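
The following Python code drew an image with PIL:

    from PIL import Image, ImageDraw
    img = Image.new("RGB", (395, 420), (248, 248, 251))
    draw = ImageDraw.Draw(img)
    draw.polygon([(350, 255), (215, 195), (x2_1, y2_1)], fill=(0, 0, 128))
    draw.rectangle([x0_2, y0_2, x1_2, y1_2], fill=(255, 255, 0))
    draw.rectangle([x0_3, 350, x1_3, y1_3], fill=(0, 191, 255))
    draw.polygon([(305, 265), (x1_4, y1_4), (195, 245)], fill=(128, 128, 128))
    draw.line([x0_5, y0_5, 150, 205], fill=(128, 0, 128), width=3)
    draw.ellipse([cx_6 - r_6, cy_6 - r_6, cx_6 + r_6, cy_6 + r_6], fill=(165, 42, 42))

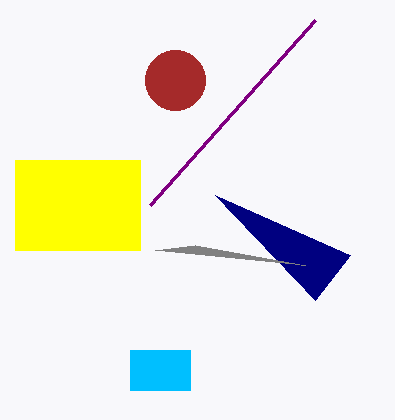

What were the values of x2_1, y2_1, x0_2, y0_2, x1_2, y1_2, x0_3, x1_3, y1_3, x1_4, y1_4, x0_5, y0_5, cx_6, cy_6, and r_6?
x2_1 = 315, y2_1 = 300, x0_2 = 15, y0_2 = 160, x1_2 = 140, y1_2 = 250, x0_3 = 130, x1_3 = 190, y1_3 = 390, x1_4 = 155, y1_4 = 250, x0_5 = 315, y0_5 = 20, cx_6 = 175, cy_6 = 80, r_6 = 30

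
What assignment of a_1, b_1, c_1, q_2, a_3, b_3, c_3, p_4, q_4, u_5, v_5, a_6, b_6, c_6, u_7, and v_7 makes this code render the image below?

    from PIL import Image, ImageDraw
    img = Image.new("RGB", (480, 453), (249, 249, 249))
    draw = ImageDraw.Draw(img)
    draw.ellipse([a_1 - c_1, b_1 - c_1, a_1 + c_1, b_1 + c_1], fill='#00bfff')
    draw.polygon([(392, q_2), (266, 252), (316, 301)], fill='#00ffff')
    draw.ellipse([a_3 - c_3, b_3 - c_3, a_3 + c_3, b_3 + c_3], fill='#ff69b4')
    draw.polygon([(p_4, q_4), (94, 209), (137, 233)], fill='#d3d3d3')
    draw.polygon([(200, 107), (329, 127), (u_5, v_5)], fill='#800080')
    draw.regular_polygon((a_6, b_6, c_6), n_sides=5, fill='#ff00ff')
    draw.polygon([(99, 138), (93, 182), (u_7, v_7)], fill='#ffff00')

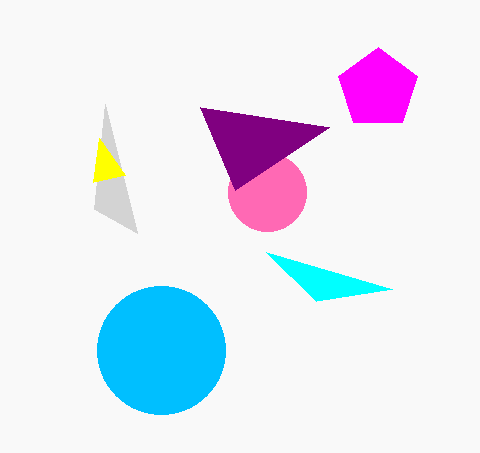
a_1 = 161; b_1 = 350; c_1 = 64; q_2 = 289; a_3 = 267; b_3 = 192; c_3 = 39; p_4 = 105; q_4 = 104; u_5 = 235; v_5 = 190; a_6 = 378; b_6 = 89; c_6 = 42; u_7 = 125; v_7 = 175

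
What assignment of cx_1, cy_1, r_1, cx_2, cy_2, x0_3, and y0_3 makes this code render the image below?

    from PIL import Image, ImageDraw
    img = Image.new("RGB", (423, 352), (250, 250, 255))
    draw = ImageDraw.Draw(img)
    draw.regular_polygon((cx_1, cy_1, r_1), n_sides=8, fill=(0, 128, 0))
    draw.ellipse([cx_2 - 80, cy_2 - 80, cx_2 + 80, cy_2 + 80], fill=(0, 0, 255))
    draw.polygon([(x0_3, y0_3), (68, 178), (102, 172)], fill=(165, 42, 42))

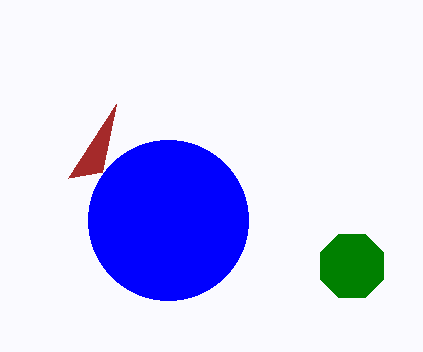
cx_1 = 352; cy_1 = 266; r_1 = 34; cx_2 = 168; cy_2 = 220; x0_3 = 116; y0_3 = 104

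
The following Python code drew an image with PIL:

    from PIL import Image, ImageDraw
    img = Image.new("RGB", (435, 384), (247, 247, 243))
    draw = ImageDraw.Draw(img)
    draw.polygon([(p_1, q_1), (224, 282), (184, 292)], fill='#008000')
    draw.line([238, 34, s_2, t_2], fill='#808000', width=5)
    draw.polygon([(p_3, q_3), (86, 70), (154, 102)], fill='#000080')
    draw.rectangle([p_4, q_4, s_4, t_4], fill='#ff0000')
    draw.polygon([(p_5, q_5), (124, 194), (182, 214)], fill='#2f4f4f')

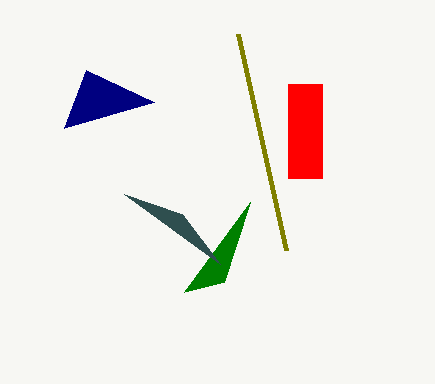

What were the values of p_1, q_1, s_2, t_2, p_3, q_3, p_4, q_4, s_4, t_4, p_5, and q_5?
p_1 = 250
q_1 = 202
s_2 = 286
t_2 = 250
p_3 = 64
q_3 = 128
p_4 = 288
q_4 = 84
s_4 = 322
t_4 = 178
p_5 = 220
q_5 = 264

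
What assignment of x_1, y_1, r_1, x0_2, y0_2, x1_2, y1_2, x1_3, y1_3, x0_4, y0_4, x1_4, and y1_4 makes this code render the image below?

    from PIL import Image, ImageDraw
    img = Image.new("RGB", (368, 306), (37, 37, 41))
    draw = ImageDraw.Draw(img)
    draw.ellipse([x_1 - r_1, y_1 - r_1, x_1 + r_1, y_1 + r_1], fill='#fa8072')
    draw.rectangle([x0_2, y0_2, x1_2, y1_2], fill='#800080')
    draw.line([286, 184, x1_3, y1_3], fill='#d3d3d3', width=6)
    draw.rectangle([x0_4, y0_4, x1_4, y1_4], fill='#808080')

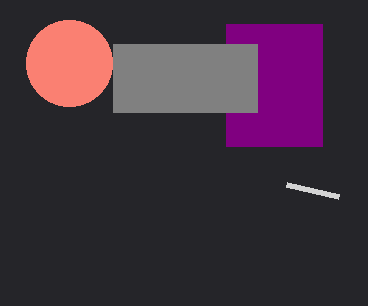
x_1 = 69; y_1 = 63; r_1 = 43; x0_2 = 226; y0_2 = 24; x1_2 = 322; y1_2 = 146; x1_3 = 338; y1_3 = 196; x0_4 = 113; y0_4 = 44; x1_4 = 257; y1_4 = 112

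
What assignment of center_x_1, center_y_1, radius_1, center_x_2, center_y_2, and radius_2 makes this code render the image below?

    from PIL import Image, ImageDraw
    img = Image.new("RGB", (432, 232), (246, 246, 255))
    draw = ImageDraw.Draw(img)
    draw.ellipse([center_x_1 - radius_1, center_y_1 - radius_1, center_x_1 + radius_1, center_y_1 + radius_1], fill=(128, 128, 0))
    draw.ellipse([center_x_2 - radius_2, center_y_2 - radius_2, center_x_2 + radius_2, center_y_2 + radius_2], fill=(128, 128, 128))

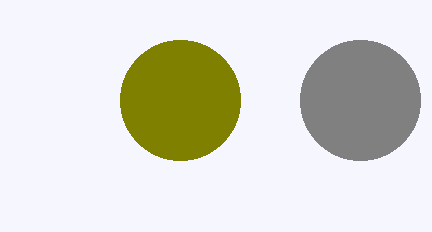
center_x_1 = 180; center_y_1 = 100; radius_1 = 60; center_x_2 = 360; center_y_2 = 100; radius_2 = 60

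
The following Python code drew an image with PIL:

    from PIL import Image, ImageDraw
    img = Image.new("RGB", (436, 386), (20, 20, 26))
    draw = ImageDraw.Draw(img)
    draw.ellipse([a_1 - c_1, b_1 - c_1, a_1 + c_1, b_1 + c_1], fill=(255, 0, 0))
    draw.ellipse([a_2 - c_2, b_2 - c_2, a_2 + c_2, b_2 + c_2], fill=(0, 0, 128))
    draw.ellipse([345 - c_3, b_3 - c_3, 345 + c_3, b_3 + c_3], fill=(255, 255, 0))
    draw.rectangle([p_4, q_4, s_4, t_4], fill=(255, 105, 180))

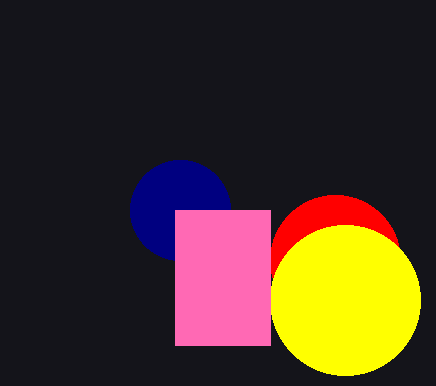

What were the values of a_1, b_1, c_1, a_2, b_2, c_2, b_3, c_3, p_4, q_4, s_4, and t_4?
a_1 = 335
b_1 = 260
c_1 = 65
a_2 = 180
b_2 = 210
c_2 = 50
b_3 = 300
c_3 = 75
p_4 = 175
q_4 = 210
s_4 = 270
t_4 = 345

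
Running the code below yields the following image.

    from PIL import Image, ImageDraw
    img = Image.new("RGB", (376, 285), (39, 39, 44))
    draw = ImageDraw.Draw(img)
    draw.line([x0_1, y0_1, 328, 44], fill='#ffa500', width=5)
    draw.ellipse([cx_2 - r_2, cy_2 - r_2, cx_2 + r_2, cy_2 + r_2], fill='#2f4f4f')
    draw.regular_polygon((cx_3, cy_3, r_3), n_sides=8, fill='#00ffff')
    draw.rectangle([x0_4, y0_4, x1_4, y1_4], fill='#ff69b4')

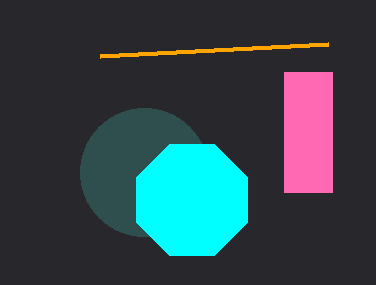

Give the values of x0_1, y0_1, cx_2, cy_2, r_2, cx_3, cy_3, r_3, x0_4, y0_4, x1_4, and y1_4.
x0_1 = 100, y0_1 = 56, cx_2 = 144, cy_2 = 172, r_2 = 64, cx_3 = 192, cy_3 = 200, r_3 = 60, x0_4 = 284, y0_4 = 72, x1_4 = 332, y1_4 = 192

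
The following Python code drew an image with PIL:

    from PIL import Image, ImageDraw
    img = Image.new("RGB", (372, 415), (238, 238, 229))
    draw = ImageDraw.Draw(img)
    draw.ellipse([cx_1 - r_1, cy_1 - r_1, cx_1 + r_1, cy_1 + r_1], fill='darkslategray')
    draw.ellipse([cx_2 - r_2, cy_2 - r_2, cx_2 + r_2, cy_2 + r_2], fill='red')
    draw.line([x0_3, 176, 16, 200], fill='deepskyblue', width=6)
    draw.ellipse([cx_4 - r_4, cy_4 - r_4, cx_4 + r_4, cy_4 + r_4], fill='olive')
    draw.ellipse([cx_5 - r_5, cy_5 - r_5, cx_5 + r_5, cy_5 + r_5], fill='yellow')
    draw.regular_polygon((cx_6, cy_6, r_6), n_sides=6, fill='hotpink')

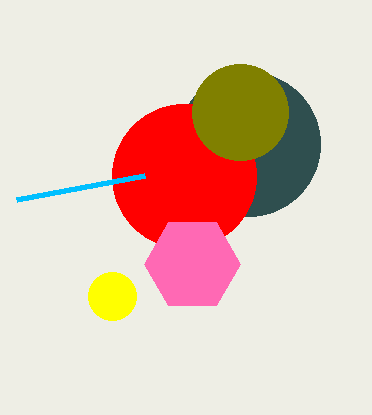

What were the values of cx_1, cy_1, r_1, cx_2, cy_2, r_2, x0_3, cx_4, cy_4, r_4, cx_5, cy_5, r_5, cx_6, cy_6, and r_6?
cx_1 = 248; cy_1 = 144; r_1 = 72; cx_2 = 184; cy_2 = 176; r_2 = 72; x0_3 = 144; cx_4 = 240; cy_4 = 112; r_4 = 48; cx_5 = 112; cy_5 = 296; r_5 = 24; cx_6 = 192; cy_6 = 264; r_6 = 48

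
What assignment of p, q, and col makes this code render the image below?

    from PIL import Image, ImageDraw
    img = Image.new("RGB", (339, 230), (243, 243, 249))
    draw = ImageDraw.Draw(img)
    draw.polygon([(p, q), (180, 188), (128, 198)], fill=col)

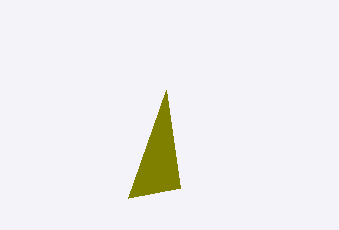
p = 166
q = 90
col = 'olive'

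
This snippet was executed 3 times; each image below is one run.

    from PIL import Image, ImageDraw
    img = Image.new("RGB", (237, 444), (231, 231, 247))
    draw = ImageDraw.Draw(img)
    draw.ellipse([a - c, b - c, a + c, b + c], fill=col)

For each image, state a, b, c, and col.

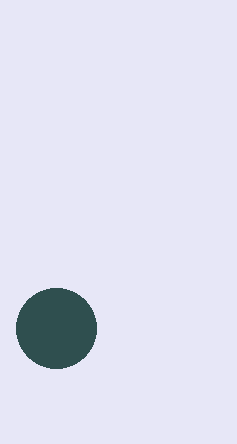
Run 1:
a = 56
b = 328
c = 40
col = 'darkslategray'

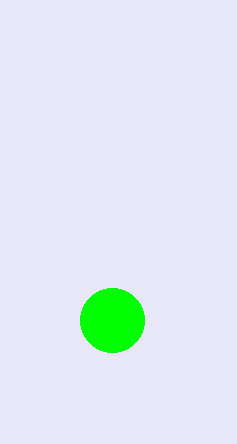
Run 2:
a = 112
b = 320
c = 32
col = 'lime'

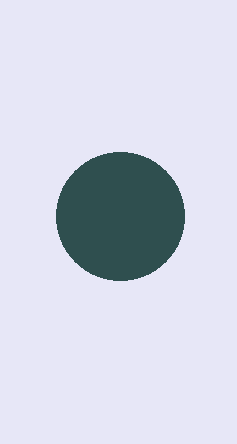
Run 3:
a = 120
b = 216
c = 64
col = 'darkslategray'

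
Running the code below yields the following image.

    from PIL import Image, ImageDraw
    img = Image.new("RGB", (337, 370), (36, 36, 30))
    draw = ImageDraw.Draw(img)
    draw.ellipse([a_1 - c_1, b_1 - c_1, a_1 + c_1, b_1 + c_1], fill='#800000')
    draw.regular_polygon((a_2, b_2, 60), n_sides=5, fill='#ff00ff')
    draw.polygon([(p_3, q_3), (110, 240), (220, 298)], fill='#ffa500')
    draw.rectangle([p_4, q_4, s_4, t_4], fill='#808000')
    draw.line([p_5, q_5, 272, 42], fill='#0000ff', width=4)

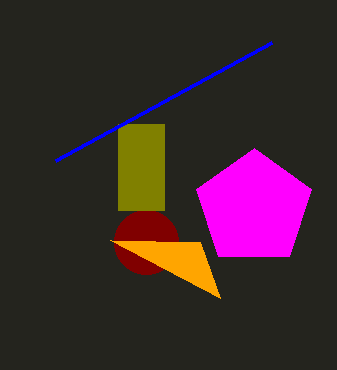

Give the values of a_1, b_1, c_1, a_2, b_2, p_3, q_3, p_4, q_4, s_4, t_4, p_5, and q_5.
a_1 = 146
b_1 = 242
c_1 = 32
a_2 = 254
b_2 = 208
p_3 = 200
q_3 = 242
p_4 = 118
q_4 = 124
s_4 = 164
t_4 = 210
p_5 = 56
q_5 = 160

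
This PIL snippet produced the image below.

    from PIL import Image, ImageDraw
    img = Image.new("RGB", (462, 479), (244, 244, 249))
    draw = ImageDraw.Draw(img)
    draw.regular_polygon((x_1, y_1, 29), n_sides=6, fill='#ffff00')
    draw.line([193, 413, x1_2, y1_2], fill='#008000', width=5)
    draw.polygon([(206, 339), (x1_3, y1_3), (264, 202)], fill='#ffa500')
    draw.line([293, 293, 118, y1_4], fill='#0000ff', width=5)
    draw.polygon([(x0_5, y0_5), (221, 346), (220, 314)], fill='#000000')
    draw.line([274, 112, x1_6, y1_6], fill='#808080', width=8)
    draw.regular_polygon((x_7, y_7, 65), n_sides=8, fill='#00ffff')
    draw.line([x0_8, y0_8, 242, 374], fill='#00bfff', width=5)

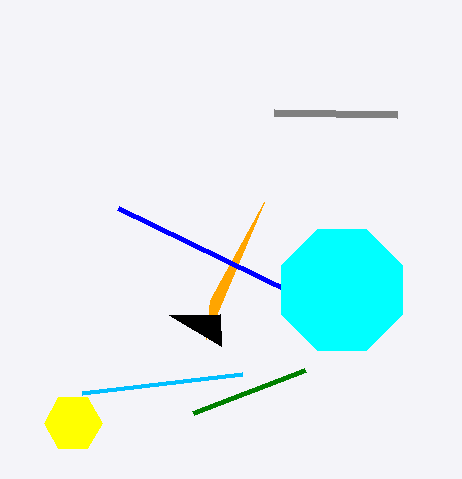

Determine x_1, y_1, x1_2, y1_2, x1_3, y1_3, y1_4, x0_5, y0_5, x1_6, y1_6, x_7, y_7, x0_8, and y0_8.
x_1 = 73; y_1 = 423; x1_2 = 305; y1_2 = 370; x1_3 = 210; y1_3 = 300; y1_4 = 208; x0_5 = 169; y0_5 = 315; x1_6 = 397; y1_6 = 114; x_7 = 342; y_7 = 290; x0_8 = 82; y0_8 = 393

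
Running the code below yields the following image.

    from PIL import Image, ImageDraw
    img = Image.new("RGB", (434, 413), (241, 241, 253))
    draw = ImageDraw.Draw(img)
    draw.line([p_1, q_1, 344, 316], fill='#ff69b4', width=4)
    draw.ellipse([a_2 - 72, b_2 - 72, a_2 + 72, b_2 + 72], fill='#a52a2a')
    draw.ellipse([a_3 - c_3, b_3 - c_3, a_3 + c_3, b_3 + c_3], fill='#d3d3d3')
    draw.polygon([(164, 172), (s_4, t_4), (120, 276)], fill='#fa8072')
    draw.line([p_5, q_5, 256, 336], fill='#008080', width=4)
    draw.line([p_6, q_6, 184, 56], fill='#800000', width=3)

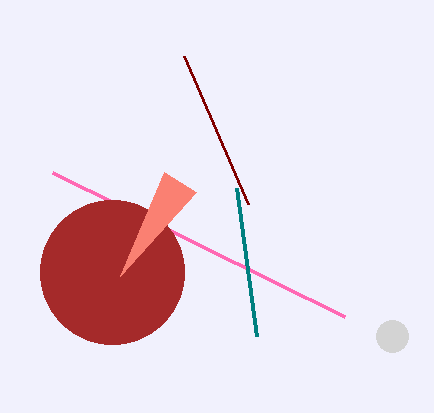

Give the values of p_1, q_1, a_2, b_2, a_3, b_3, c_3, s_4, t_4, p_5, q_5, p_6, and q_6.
p_1 = 52
q_1 = 172
a_2 = 112
b_2 = 272
a_3 = 392
b_3 = 336
c_3 = 16
s_4 = 196
t_4 = 192
p_5 = 236
q_5 = 188
p_6 = 248
q_6 = 204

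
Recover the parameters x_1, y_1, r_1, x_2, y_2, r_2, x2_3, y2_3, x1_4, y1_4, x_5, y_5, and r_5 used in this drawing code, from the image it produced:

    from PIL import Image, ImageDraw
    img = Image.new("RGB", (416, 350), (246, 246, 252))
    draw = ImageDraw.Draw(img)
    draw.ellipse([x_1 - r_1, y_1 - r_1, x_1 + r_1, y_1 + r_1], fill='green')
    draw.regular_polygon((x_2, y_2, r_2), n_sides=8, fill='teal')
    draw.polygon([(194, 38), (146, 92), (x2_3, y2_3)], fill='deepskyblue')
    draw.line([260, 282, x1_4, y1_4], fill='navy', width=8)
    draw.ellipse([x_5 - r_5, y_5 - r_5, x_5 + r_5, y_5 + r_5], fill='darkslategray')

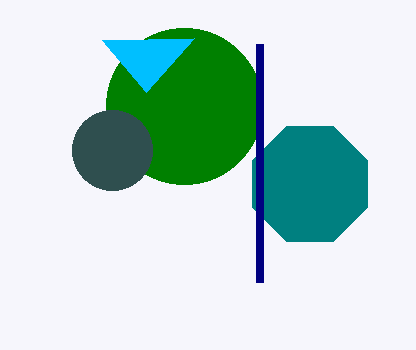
x_1 = 184, y_1 = 106, r_1 = 78, x_2 = 310, y_2 = 184, r_2 = 62, x2_3 = 102, y2_3 = 40, x1_4 = 260, y1_4 = 44, x_5 = 112, y_5 = 150, r_5 = 40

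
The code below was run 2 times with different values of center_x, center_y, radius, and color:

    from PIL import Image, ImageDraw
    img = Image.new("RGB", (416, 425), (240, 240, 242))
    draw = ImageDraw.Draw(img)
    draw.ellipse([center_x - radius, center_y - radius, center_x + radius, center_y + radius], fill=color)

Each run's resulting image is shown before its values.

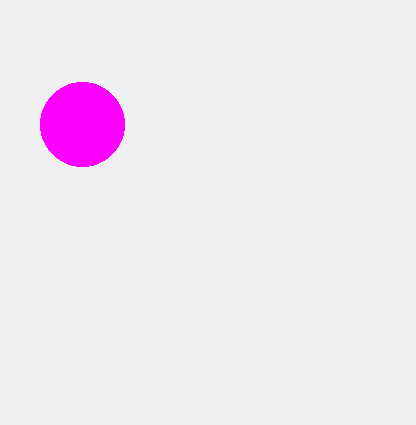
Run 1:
center_x = 82
center_y = 124
radius = 42
color = 'magenta'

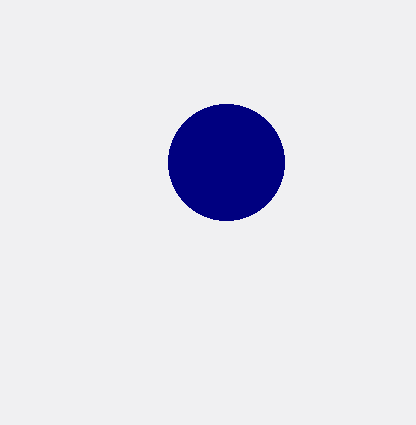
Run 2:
center_x = 226
center_y = 162
radius = 58
color = 'navy'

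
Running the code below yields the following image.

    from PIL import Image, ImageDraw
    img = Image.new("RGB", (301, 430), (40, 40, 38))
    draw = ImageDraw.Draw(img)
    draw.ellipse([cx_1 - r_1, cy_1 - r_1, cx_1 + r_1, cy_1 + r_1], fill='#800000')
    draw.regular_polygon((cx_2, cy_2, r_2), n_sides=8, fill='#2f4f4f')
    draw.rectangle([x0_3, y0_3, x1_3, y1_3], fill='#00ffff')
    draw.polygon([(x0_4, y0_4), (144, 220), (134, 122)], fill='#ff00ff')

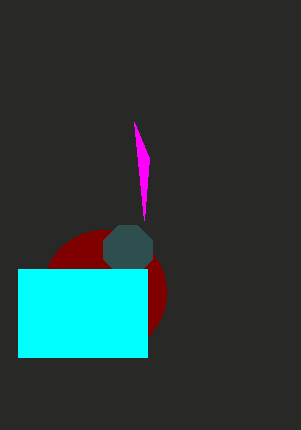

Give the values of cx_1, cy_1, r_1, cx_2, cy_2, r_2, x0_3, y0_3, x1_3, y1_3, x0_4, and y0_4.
cx_1 = 104
cy_1 = 292
r_1 = 62
cx_2 = 128
cy_2 = 250
r_2 = 26
x0_3 = 18
y0_3 = 269
x1_3 = 147
y1_3 = 357
x0_4 = 149
y0_4 = 158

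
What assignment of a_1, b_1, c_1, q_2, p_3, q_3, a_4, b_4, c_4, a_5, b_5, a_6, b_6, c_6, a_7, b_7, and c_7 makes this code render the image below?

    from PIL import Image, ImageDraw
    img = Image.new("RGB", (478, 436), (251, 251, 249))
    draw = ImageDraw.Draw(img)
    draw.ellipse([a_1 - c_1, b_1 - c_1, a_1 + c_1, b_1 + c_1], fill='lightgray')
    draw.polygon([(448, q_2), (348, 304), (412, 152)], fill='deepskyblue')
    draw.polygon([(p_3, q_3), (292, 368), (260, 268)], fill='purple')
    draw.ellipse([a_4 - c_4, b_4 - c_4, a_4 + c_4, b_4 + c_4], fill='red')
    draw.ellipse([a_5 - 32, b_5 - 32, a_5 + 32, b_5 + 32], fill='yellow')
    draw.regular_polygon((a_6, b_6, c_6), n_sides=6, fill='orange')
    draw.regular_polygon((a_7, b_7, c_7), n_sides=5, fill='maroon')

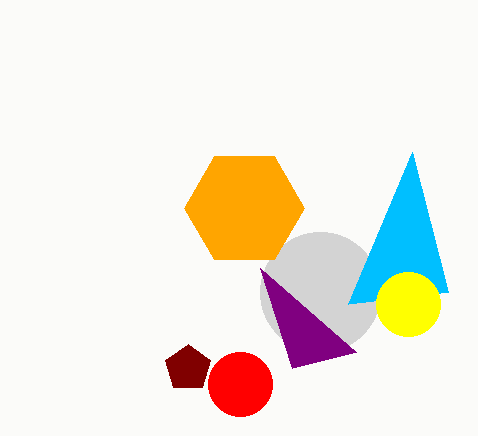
a_1 = 320
b_1 = 292
c_1 = 60
q_2 = 292
p_3 = 356
q_3 = 352
a_4 = 240
b_4 = 384
c_4 = 32
a_5 = 408
b_5 = 304
a_6 = 244
b_6 = 208
c_6 = 60
a_7 = 188
b_7 = 368
c_7 = 24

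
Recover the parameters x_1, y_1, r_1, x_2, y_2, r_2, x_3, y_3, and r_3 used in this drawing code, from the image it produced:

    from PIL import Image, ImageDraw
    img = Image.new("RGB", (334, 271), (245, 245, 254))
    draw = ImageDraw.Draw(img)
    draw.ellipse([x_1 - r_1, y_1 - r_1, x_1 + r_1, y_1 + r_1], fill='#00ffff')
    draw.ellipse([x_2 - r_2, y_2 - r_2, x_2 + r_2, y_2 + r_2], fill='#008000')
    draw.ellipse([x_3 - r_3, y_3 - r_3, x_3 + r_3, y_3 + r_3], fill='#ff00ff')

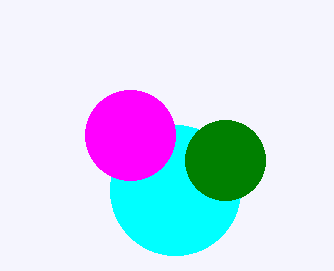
x_1 = 175, y_1 = 190, r_1 = 65, x_2 = 225, y_2 = 160, r_2 = 40, x_3 = 130, y_3 = 135, r_3 = 45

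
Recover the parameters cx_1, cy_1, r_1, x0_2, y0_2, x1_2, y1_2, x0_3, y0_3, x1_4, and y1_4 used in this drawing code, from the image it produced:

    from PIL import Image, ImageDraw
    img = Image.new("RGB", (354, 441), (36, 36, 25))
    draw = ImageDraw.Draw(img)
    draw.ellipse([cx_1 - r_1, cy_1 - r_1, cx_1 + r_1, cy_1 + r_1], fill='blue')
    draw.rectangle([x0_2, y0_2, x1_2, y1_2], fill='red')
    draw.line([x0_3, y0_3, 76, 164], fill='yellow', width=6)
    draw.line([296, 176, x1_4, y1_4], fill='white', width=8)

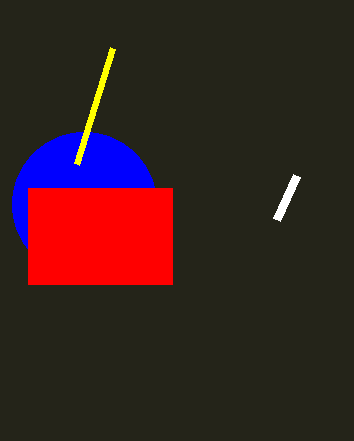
cx_1 = 84, cy_1 = 204, r_1 = 72, x0_2 = 28, y0_2 = 188, x1_2 = 172, y1_2 = 284, x0_3 = 112, y0_3 = 48, x1_4 = 276, y1_4 = 220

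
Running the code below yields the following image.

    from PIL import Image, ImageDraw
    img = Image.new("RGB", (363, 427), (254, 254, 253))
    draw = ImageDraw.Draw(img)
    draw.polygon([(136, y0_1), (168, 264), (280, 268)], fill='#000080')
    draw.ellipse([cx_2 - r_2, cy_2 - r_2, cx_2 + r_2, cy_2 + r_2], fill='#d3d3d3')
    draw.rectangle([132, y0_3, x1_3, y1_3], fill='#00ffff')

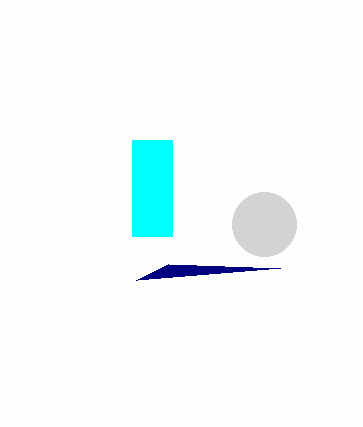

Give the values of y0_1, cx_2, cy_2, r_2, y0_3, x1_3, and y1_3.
y0_1 = 280; cx_2 = 264; cy_2 = 224; r_2 = 32; y0_3 = 140; x1_3 = 172; y1_3 = 236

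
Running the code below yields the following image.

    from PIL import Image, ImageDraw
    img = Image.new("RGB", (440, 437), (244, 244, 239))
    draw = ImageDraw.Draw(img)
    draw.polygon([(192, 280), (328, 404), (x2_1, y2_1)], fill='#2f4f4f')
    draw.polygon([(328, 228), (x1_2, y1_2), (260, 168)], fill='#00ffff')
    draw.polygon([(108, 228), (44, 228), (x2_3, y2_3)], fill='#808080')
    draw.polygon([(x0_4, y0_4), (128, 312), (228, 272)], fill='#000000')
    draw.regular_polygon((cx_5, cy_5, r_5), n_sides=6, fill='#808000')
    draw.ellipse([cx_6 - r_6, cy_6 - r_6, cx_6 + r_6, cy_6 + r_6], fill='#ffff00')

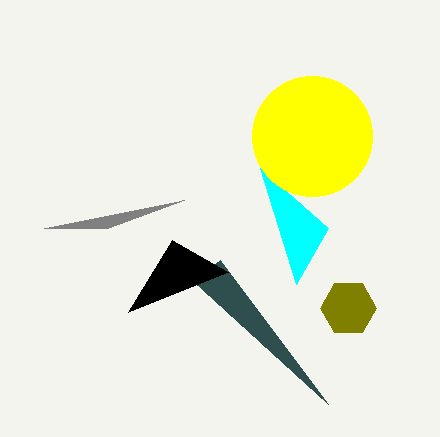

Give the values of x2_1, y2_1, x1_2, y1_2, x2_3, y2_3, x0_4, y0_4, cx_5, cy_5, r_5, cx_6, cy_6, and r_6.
x2_1 = 220; y2_1 = 260; x1_2 = 296; y1_2 = 284; x2_3 = 184; y2_3 = 200; x0_4 = 172; y0_4 = 240; cx_5 = 348; cy_5 = 308; r_5 = 28; cx_6 = 312; cy_6 = 136; r_6 = 60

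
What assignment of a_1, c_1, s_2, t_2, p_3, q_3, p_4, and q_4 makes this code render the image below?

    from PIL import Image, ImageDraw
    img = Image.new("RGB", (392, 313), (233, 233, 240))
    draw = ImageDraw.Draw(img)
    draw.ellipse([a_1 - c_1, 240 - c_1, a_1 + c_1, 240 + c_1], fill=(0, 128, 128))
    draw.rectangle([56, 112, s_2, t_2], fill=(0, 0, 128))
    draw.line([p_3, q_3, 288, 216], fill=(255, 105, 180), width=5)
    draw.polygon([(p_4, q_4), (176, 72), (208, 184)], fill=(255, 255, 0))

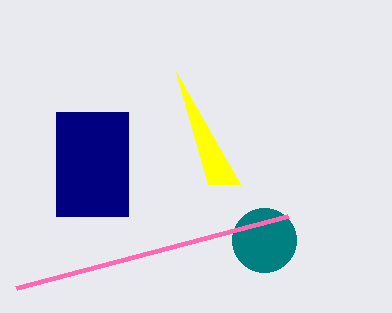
a_1 = 264, c_1 = 32, s_2 = 128, t_2 = 216, p_3 = 16, q_3 = 288, p_4 = 240, q_4 = 184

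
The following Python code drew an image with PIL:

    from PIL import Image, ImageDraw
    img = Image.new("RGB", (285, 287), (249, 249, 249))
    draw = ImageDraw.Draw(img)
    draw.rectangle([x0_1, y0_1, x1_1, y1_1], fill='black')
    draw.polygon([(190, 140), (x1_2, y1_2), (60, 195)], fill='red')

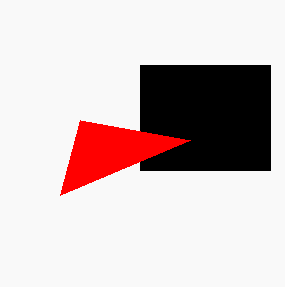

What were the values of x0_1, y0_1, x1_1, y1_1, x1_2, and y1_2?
x0_1 = 140
y0_1 = 65
x1_1 = 270
y1_1 = 170
x1_2 = 80
y1_2 = 120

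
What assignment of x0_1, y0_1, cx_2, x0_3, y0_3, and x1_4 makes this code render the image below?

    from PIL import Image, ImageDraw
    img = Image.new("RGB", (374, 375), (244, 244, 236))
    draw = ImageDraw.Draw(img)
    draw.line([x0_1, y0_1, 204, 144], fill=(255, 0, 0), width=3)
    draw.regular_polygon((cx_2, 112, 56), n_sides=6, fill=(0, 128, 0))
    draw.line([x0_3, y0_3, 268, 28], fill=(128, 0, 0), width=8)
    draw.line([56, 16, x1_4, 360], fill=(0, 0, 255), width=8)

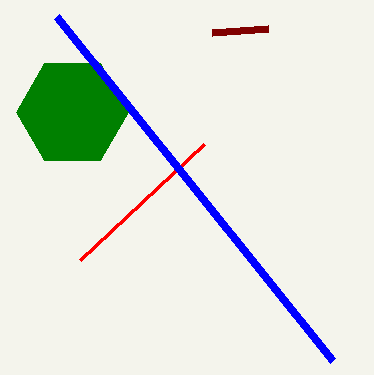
x0_1 = 80; y0_1 = 260; cx_2 = 72; x0_3 = 212; y0_3 = 32; x1_4 = 332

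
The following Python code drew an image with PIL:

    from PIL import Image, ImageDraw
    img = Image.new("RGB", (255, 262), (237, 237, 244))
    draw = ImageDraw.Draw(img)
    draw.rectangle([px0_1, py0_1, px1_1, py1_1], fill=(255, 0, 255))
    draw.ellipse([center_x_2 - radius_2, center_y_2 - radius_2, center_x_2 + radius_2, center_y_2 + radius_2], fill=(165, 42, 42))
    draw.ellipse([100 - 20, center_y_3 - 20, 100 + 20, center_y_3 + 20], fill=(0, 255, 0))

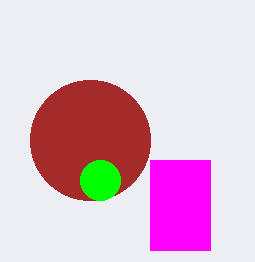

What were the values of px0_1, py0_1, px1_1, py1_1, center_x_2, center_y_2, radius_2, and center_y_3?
px0_1 = 150
py0_1 = 160
px1_1 = 210
py1_1 = 250
center_x_2 = 90
center_y_2 = 140
radius_2 = 60
center_y_3 = 180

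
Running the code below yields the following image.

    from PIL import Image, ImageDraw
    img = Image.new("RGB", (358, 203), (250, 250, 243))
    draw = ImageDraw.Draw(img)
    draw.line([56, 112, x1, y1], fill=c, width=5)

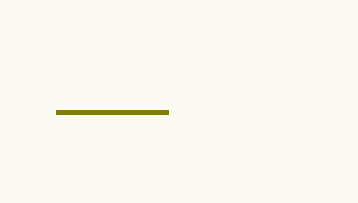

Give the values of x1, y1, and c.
x1 = 168, y1 = 112, c = 'olive'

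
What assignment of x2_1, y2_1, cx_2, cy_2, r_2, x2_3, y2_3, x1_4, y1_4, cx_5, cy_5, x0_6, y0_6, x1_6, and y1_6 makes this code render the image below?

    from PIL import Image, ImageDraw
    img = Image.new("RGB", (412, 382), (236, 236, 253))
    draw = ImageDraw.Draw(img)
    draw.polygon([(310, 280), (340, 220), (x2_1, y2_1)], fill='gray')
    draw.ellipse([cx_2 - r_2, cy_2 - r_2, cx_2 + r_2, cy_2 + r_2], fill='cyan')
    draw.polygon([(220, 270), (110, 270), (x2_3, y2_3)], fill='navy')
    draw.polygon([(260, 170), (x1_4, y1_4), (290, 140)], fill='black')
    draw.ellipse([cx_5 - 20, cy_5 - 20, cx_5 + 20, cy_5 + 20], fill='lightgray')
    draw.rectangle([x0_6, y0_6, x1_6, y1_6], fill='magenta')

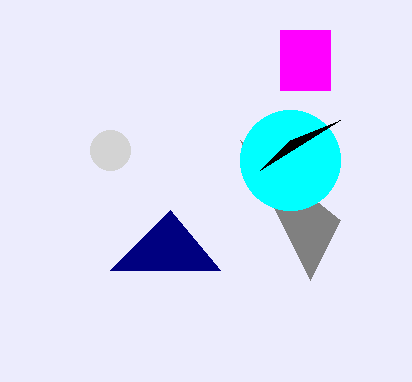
x2_1 = 240
y2_1 = 140
cx_2 = 290
cy_2 = 160
r_2 = 50
x2_3 = 170
y2_3 = 210
x1_4 = 340
y1_4 = 120
cx_5 = 110
cy_5 = 150
x0_6 = 280
y0_6 = 30
x1_6 = 330
y1_6 = 90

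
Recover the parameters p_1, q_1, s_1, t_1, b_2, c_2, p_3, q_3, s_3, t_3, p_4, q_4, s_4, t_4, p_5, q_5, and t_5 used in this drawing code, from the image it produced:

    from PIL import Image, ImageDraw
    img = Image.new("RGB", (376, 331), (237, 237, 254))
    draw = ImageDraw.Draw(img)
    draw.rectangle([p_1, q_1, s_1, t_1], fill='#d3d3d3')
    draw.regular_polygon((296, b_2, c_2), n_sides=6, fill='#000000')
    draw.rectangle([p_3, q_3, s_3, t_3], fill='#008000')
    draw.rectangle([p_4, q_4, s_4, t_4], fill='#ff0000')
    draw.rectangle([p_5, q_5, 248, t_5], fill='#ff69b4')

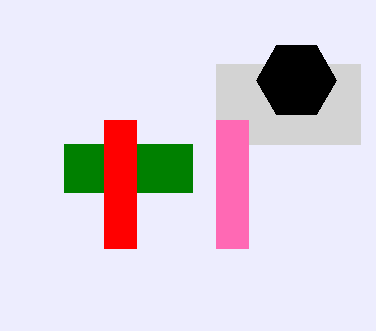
p_1 = 216, q_1 = 64, s_1 = 360, t_1 = 144, b_2 = 80, c_2 = 40, p_3 = 64, q_3 = 144, s_3 = 192, t_3 = 192, p_4 = 104, q_4 = 120, s_4 = 136, t_4 = 248, p_5 = 216, q_5 = 120, t_5 = 248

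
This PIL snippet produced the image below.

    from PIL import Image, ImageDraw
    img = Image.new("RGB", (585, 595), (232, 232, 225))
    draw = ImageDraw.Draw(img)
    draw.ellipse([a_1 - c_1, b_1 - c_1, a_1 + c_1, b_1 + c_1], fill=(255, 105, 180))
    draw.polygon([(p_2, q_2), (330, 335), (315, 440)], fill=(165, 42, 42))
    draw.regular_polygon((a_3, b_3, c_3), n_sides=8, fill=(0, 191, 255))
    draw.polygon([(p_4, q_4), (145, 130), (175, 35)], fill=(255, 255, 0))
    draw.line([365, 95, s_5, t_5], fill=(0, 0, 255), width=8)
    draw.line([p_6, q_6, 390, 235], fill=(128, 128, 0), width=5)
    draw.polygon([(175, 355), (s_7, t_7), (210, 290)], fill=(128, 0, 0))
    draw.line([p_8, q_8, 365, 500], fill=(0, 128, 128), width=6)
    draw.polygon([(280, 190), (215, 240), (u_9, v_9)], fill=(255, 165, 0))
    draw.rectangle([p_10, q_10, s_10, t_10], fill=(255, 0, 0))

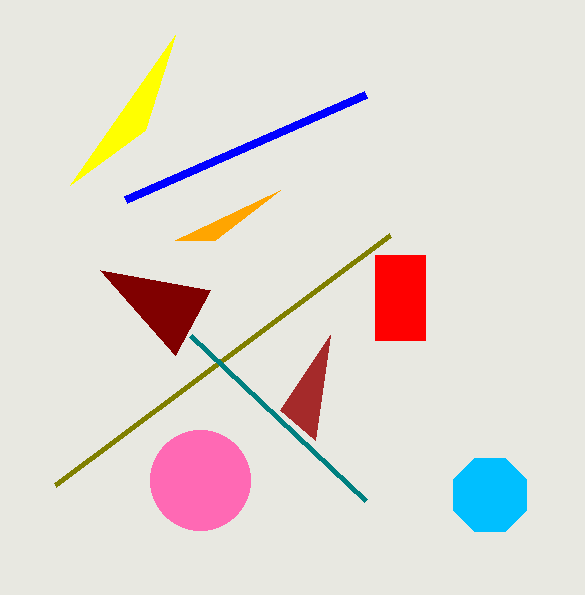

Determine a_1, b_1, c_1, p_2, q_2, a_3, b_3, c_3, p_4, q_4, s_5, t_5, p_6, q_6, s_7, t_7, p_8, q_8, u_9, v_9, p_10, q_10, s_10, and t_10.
a_1 = 200; b_1 = 480; c_1 = 50; p_2 = 280; q_2 = 410; a_3 = 490; b_3 = 495; c_3 = 40; p_4 = 70; q_4 = 185; s_5 = 125; t_5 = 200; p_6 = 55; q_6 = 485; s_7 = 100; t_7 = 270; p_8 = 190; q_8 = 335; u_9 = 175; v_9 = 240; p_10 = 375; q_10 = 255; s_10 = 425; t_10 = 340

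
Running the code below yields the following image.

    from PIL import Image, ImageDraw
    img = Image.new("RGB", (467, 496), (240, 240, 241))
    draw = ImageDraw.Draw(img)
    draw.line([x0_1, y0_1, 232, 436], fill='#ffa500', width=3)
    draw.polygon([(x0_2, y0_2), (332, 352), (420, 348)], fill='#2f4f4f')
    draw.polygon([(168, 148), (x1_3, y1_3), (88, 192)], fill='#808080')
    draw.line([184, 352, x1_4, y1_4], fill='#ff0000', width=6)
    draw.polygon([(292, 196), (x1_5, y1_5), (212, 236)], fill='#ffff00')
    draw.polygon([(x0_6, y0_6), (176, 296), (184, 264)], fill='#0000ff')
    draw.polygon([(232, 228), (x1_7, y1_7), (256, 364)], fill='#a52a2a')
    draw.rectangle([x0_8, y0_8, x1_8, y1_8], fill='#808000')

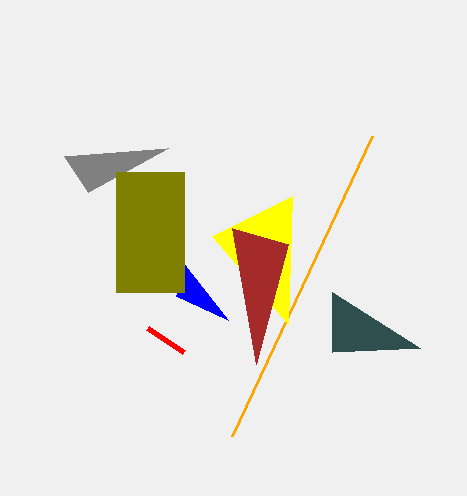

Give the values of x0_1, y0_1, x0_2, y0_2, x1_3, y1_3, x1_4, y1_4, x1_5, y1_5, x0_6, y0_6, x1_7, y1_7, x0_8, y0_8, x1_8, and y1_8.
x0_1 = 372; y0_1 = 136; x0_2 = 332; y0_2 = 292; x1_3 = 64; y1_3 = 156; x1_4 = 148; y1_4 = 328; x1_5 = 288; y1_5 = 324; x0_6 = 228; y0_6 = 320; x1_7 = 288; y1_7 = 244; x0_8 = 116; y0_8 = 172; x1_8 = 184; y1_8 = 292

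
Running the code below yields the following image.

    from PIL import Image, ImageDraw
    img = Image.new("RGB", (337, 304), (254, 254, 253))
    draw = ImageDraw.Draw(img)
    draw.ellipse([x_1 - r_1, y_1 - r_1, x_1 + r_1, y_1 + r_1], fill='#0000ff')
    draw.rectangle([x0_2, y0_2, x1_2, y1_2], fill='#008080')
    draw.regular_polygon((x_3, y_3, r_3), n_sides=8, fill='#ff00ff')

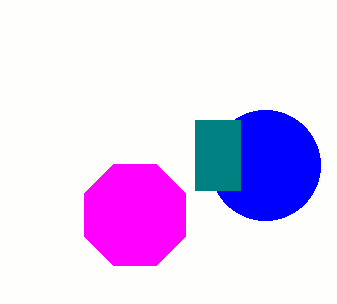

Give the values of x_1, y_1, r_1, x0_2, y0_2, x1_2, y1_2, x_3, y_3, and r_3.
x_1 = 265; y_1 = 165; r_1 = 55; x0_2 = 195; y0_2 = 120; x1_2 = 240; y1_2 = 190; x_3 = 135; y_3 = 215; r_3 = 55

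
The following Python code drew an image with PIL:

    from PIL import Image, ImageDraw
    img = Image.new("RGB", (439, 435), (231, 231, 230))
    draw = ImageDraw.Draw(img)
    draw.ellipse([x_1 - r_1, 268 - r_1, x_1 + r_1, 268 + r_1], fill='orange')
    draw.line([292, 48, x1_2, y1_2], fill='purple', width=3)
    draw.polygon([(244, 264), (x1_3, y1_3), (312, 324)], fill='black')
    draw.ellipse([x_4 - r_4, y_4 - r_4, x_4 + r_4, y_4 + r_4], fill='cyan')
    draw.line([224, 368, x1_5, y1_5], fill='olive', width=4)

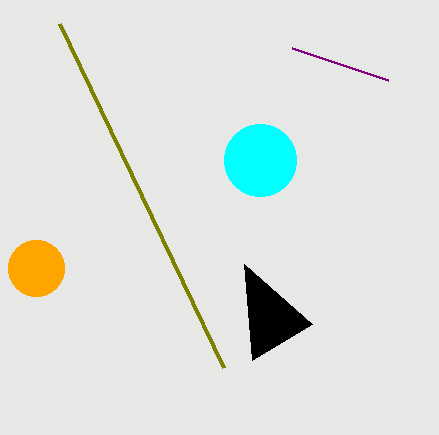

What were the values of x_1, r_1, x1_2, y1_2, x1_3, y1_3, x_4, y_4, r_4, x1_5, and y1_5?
x_1 = 36, r_1 = 28, x1_2 = 388, y1_2 = 80, x1_3 = 252, y1_3 = 360, x_4 = 260, y_4 = 160, r_4 = 36, x1_5 = 60, y1_5 = 24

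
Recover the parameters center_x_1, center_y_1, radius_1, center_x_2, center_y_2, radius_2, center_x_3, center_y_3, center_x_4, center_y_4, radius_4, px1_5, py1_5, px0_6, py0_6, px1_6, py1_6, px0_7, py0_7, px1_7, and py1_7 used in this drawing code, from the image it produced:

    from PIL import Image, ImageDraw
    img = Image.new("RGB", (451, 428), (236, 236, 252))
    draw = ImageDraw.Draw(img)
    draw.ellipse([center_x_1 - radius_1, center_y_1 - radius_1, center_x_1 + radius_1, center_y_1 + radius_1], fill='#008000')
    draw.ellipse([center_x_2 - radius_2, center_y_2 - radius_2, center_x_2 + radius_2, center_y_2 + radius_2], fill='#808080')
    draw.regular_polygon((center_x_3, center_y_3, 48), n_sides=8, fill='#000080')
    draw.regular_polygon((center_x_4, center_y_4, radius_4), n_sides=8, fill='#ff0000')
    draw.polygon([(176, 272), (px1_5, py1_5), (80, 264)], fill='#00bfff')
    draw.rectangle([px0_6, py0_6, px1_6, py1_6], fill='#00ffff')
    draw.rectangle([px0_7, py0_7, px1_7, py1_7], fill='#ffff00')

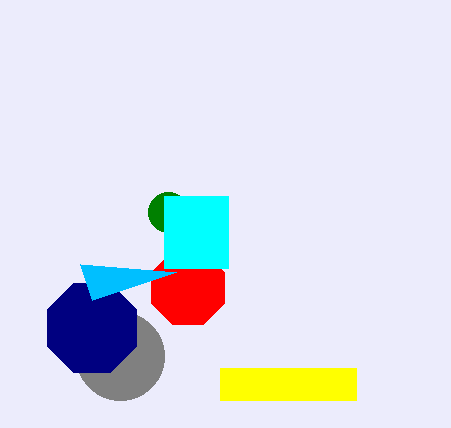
center_x_1 = 168, center_y_1 = 212, radius_1 = 20, center_x_2 = 120, center_y_2 = 356, radius_2 = 44, center_x_3 = 92, center_y_3 = 328, center_x_4 = 188, center_y_4 = 288, radius_4 = 40, px1_5 = 92, py1_5 = 300, px0_6 = 164, py0_6 = 196, px1_6 = 228, py1_6 = 268, px0_7 = 220, py0_7 = 368, px1_7 = 356, py1_7 = 400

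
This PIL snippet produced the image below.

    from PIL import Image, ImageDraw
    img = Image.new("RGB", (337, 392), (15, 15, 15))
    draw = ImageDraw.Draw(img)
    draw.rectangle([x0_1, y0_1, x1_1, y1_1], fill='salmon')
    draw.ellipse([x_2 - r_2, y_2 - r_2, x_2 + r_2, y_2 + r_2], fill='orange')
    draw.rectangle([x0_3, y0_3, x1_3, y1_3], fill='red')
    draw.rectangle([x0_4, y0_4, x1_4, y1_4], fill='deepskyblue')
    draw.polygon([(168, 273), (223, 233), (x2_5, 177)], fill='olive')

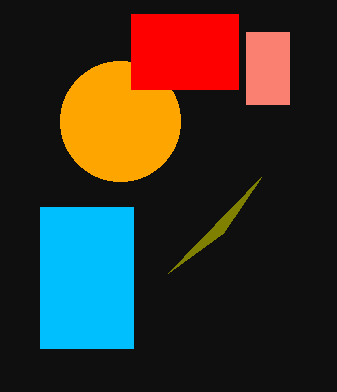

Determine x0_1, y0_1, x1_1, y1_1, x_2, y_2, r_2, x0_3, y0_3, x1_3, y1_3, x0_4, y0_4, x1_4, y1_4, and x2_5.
x0_1 = 246, y0_1 = 32, x1_1 = 289, y1_1 = 104, x_2 = 120, y_2 = 121, r_2 = 60, x0_3 = 131, y0_3 = 14, x1_3 = 238, y1_3 = 89, x0_4 = 40, y0_4 = 207, x1_4 = 133, y1_4 = 348, x2_5 = 261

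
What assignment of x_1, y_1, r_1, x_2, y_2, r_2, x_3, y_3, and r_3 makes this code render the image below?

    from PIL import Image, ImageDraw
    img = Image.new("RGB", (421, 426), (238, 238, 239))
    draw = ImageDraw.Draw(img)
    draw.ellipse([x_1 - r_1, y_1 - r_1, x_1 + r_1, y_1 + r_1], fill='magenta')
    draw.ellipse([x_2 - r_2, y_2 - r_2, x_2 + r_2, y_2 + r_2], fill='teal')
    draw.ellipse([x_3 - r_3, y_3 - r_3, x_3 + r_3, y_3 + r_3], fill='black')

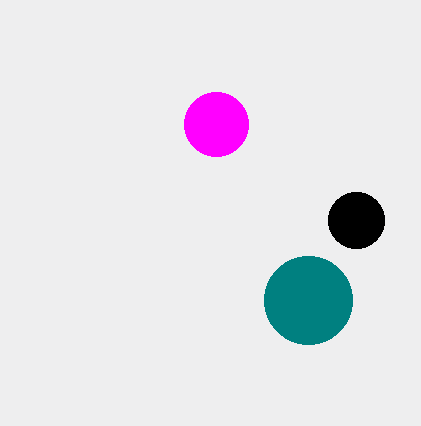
x_1 = 216; y_1 = 124; r_1 = 32; x_2 = 308; y_2 = 300; r_2 = 44; x_3 = 356; y_3 = 220; r_3 = 28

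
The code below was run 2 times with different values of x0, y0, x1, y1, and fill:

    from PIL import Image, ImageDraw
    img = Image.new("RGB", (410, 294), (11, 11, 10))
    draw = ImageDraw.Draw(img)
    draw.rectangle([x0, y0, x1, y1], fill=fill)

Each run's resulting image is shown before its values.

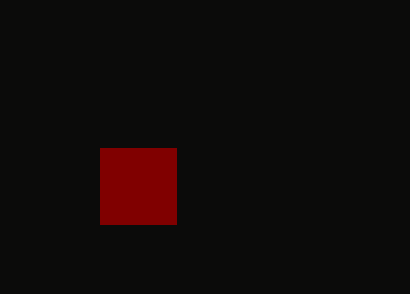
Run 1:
x0 = 100, y0 = 148, x1 = 176, y1 = 224, fill = 'maroon'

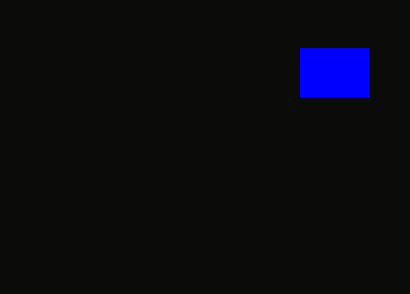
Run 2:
x0 = 300; y0 = 48; x1 = 368; y1 = 96; fill = 'blue'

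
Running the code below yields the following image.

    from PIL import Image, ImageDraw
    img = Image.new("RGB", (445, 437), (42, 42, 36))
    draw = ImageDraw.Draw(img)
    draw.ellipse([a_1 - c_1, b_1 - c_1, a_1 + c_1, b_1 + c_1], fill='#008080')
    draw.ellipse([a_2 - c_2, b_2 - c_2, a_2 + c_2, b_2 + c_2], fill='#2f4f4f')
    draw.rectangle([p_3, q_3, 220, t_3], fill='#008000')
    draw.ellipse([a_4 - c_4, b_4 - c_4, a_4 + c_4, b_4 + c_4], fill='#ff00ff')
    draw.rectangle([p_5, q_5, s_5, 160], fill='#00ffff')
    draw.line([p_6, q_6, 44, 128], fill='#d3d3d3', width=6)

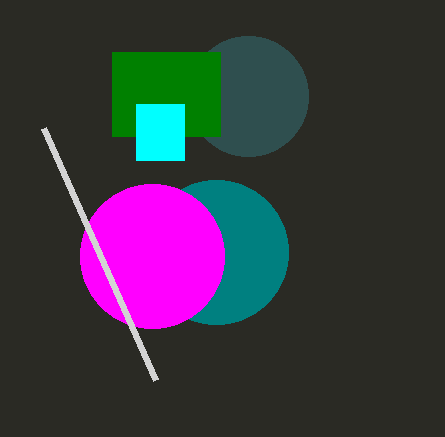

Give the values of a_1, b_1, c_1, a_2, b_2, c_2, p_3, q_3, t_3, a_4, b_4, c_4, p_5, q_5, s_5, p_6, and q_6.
a_1 = 216; b_1 = 252; c_1 = 72; a_2 = 248; b_2 = 96; c_2 = 60; p_3 = 112; q_3 = 52; t_3 = 136; a_4 = 152; b_4 = 256; c_4 = 72; p_5 = 136; q_5 = 104; s_5 = 184; p_6 = 156; q_6 = 380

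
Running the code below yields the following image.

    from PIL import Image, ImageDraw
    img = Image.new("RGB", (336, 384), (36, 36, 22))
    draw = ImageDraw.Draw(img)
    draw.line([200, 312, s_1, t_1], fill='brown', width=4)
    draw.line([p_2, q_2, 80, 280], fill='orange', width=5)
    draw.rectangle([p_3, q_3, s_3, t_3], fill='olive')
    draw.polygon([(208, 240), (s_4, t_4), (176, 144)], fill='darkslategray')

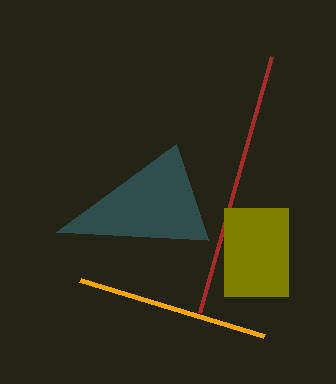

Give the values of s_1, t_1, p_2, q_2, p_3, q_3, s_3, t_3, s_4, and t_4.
s_1 = 272
t_1 = 56
p_2 = 264
q_2 = 336
p_3 = 224
q_3 = 208
s_3 = 288
t_3 = 296
s_4 = 56
t_4 = 232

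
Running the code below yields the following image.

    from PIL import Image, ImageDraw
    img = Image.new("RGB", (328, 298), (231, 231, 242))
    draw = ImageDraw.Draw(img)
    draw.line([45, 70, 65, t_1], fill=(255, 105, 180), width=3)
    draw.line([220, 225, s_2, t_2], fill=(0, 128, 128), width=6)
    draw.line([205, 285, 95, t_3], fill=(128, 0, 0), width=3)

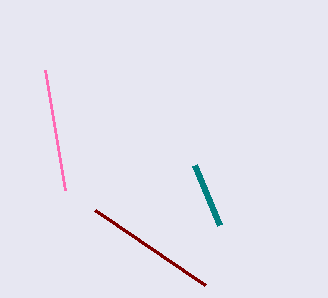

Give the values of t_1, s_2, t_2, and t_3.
t_1 = 190
s_2 = 195
t_2 = 165
t_3 = 210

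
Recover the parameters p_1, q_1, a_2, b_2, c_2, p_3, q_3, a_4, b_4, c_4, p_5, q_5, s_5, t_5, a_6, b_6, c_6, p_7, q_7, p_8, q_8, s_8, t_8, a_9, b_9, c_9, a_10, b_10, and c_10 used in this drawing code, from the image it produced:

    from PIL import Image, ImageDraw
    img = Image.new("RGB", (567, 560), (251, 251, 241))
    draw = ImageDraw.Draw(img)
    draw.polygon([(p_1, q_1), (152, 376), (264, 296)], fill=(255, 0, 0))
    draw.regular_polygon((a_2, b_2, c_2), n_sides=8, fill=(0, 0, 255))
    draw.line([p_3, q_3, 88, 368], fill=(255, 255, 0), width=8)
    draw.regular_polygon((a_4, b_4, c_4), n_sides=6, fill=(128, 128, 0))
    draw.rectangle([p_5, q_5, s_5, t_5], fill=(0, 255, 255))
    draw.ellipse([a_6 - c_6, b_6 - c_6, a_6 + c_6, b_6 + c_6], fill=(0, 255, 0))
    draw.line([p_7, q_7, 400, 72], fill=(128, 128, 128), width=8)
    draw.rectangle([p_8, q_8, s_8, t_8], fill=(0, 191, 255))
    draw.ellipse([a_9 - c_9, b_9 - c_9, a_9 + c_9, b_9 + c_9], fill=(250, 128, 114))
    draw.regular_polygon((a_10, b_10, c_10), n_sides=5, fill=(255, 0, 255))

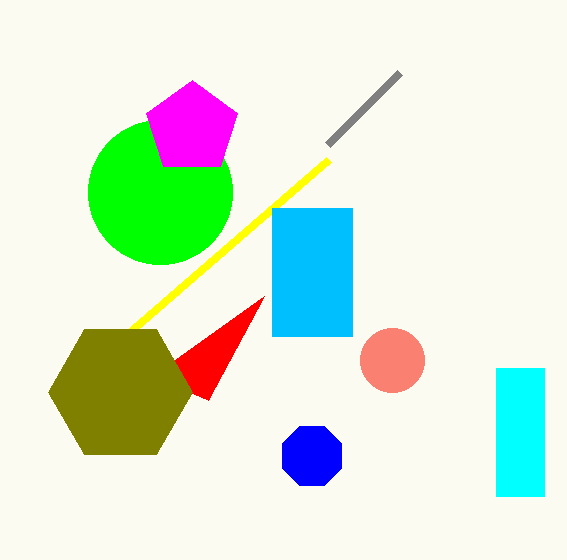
p_1 = 208; q_1 = 400; a_2 = 312; b_2 = 456; c_2 = 32; p_3 = 328; q_3 = 160; a_4 = 120; b_4 = 392; c_4 = 72; p_5 = 496; q_5 = 368; s_5 = 544; t_5 = 496; a_6 = 160; b_6 = 192; c_6 = 72; p_7 = 328; q_7 = 144; p_8 = 272; q_8 = 208; s_8 = 352; t_8 = 336; a_9 = 392; b_9 = 360; c_9 = 32; a_10 = 192; b_10 = 128; c_10 = 48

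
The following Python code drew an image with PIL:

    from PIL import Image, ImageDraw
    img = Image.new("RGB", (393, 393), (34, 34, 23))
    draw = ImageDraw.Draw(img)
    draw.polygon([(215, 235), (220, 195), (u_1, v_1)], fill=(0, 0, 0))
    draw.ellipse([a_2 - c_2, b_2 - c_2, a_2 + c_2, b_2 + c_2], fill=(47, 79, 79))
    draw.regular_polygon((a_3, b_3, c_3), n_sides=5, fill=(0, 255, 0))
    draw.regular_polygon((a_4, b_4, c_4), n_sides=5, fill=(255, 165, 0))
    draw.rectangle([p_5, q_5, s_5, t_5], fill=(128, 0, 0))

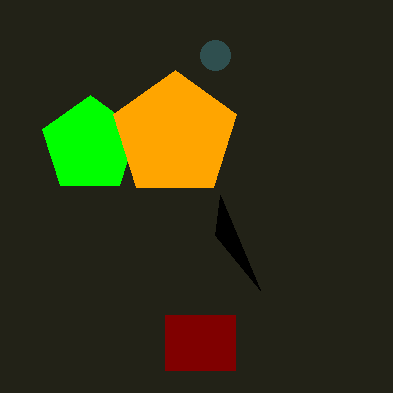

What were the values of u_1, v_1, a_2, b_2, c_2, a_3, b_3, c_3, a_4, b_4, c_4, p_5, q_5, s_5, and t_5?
u_1 = 260, v_1 = 290, a_2 = 215, b_2 = 55, c_2 = 15, a_3 = 90, b_3 = 145, c_3 = 50, a_4 = 175, b_4 = 135, c_4 = 65, p_5 = 165, q_5 = 315, s_5 = 235, t_5 = 370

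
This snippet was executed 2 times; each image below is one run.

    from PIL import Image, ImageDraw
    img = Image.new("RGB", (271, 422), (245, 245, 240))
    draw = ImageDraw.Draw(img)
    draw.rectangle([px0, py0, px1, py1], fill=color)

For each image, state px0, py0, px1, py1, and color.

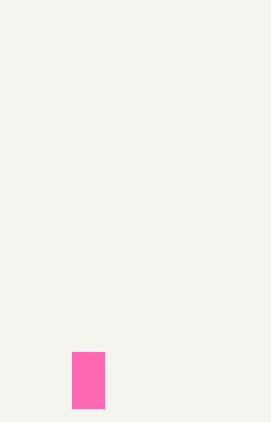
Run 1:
px0 = 72
py0 = 352
px1 = 104
py1 = 408
color = 'hotpink'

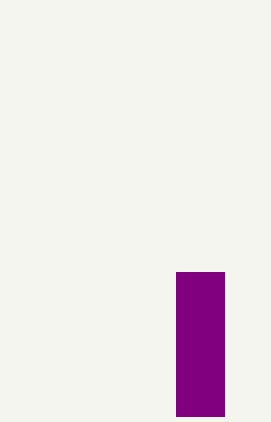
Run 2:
px0 = 176; py0 = 272; px1 = 224; py1 = 416; color = 'purple'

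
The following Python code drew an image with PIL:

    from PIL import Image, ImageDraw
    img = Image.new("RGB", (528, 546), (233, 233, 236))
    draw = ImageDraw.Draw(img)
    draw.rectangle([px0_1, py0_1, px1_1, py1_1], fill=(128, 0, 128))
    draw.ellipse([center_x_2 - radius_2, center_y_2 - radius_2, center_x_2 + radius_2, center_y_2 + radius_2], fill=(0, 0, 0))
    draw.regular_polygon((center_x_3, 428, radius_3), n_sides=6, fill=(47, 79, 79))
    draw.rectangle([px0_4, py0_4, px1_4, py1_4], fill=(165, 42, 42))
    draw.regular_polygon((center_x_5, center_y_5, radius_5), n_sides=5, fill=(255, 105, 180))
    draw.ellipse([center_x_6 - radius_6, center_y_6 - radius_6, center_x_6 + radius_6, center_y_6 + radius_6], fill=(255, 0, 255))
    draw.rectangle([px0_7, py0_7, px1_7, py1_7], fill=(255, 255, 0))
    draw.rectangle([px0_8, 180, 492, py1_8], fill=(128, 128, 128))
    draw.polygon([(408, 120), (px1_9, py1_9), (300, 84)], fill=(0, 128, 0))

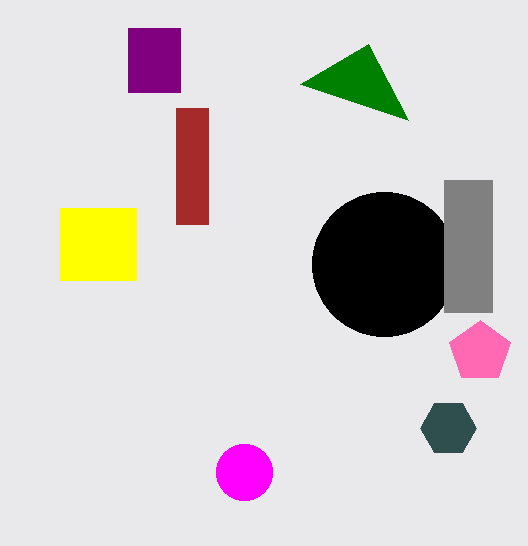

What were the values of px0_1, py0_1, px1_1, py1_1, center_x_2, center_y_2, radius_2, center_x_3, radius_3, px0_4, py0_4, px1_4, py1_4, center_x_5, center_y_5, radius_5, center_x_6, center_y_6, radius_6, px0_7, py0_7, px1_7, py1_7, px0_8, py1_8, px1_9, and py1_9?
px0_1 = 128
py0_1 = 28
px1_1 = 180
py1_1 = 92
center_x_2 = 384
center_y_2 = 264
radius_2 = 72
center_x_3 = 448
radius_3 = 28
px0_4 = 176
py0_4 = 108
px1_4 = 208
py1_4 = 224
center_x_5 = 480
center_y_5 = 352
radius_5 = 32
center_x_6 = 244
center_y_6 = 472
radius_6 = 28
px0_7 = 60
py0_7 = 208
px1_7 = 136
py1_7 = 280
px0_8 = 444
py1_8 = 312
px1_9 = 368
py1_9 = 44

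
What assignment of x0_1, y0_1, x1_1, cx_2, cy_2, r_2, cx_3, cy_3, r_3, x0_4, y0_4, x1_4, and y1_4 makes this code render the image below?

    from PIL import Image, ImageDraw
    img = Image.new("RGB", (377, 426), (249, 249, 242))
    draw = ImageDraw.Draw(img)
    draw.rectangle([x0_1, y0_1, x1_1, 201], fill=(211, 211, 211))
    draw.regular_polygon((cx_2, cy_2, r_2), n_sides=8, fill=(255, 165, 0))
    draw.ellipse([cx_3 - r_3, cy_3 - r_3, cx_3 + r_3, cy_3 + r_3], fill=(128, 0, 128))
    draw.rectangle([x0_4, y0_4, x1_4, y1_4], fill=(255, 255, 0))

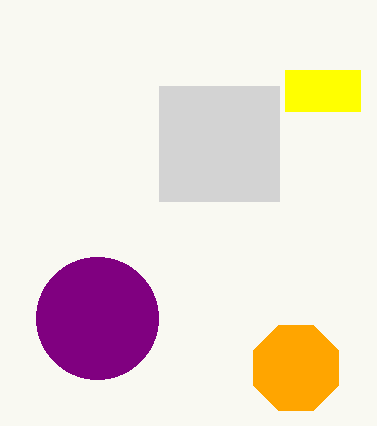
x0_1 = 159; y0_1 = 86; x1_1 = 279; cx_2 = 296; cy_2 = 368; r_2 = 46; cx_3 = 97; cy_3 = 318; r_3 = 61; x0_4 = 285; y0_4 = 70; x1_4 = 360; y1_4 = 111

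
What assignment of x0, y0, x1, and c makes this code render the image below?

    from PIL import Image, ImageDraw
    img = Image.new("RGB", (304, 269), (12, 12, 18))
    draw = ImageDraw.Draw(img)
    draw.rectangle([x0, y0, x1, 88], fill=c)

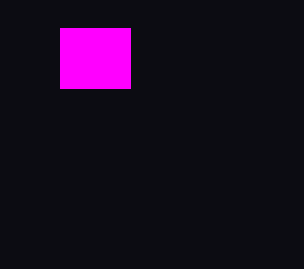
x0 = 60, y0 = 28, x1 = 130, c = 'magenta'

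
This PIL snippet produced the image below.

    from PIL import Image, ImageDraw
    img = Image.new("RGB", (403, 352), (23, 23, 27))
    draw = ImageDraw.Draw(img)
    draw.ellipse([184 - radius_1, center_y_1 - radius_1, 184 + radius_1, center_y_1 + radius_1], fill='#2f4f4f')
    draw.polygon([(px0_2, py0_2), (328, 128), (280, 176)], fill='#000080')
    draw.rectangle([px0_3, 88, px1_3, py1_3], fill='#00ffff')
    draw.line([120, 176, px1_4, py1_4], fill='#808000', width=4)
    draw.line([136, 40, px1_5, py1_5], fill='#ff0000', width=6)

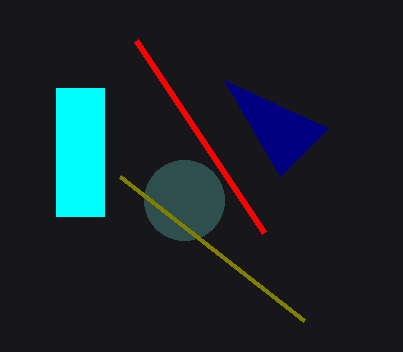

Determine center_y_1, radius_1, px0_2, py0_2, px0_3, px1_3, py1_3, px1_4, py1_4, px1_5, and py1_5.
center_y_1 = 200
radius_1 = 40
px0_2 = 224
py0_2 = 80
px0_3 = 56
px1_3 = 104
py1_3 = 216
px1_4 = 304
py1_4 = 320
px1_5 = 264
py1_5 = 232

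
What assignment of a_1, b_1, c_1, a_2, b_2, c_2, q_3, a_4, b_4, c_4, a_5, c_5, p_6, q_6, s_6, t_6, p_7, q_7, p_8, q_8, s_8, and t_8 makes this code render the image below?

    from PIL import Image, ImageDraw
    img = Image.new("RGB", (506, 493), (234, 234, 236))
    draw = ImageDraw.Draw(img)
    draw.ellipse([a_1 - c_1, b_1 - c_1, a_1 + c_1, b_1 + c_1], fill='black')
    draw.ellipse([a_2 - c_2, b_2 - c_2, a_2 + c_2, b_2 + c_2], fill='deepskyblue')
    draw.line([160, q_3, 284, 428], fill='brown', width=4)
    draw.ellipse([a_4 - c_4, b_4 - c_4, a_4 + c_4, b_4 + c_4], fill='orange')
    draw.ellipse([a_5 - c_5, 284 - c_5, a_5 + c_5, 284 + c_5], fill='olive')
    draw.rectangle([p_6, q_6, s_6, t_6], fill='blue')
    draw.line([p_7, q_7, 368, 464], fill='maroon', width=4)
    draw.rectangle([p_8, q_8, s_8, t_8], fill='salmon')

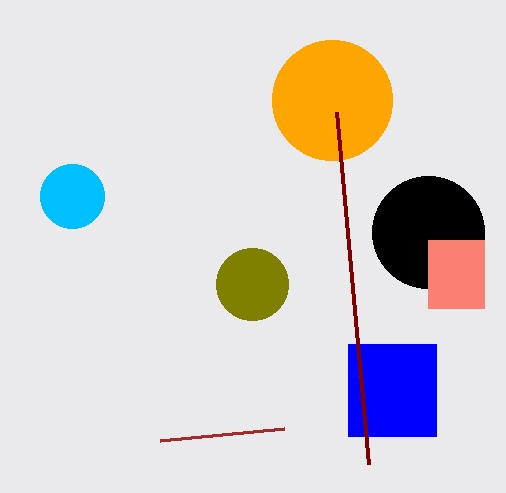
a_1 = 428
b_1 = 232
c_1 = 56
a_2 = 72
b_2 = 196
c_2 = 32
q_3 = 440
a_4 = 332
b_4 = 100
c_4 = 60
a_5 = 252
c_5 = 36
p_6 = 348
q_6 = 344
s_6 = 436
t_6 = 436
p_7 = 336
q_7 = 112
p_8 = 428
q_8 = 240
s_8 = 484
t_8 = 308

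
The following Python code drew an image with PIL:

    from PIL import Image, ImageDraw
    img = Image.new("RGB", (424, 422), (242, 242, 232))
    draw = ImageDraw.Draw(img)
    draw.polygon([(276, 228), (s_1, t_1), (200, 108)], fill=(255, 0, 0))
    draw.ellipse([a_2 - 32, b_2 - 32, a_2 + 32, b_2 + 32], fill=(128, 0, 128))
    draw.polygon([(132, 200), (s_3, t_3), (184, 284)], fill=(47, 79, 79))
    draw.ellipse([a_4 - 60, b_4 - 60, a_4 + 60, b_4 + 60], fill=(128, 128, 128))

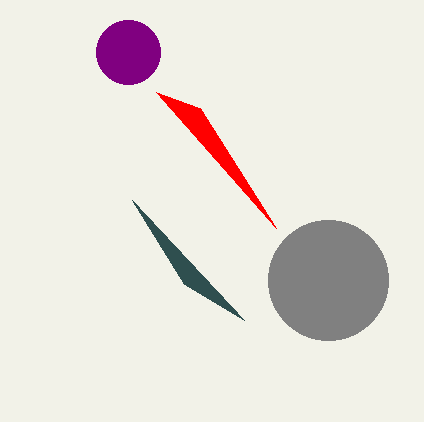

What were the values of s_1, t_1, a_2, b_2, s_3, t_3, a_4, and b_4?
s_1 = 156; t_1 = 92; a_2 = 128; b_2 = 52; s_3 = 244; t_3 = 320; a_4 = 328; b_4 = 280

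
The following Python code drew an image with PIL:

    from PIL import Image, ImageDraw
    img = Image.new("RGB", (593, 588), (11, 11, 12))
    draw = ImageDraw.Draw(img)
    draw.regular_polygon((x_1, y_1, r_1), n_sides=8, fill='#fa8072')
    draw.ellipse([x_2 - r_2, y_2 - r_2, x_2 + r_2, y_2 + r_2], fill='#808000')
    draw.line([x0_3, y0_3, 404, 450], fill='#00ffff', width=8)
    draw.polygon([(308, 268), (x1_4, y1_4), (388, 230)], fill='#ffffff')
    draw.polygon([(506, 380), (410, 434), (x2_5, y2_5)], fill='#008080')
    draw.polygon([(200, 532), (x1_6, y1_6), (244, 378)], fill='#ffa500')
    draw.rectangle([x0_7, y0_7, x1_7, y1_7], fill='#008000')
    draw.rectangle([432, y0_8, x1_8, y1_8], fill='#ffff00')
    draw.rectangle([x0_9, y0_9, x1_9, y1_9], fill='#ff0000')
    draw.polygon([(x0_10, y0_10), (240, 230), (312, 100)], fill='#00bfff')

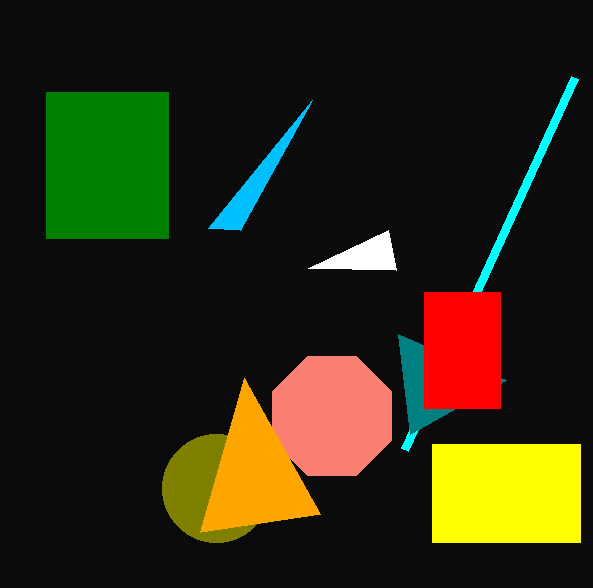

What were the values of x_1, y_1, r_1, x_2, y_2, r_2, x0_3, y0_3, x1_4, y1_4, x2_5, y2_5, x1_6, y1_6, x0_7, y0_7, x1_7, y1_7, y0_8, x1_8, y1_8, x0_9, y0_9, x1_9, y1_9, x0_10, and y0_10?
x_1 = 332; y_1 = 416; r_1 = 64; x_2 = 216; y_2 = 488; r_2 = 54; x0_3 = 574; y0_3 = 78; x1_4 = 396; y1_4 = 270; x2_5 = 398; y2_5 = 334; x1_6 = 320; y1_6 = 514; x0_7 = 46; y0_7 = 92; x1_7 = 168; y1_7 = 238; y0_8 = 444; x1_8 = 580; y1_8 = 542; x0_9 = 424; y0_9 = 292; x1_9 = 500; y1_9 = 408; x0_10 = 208; y0_10 = 228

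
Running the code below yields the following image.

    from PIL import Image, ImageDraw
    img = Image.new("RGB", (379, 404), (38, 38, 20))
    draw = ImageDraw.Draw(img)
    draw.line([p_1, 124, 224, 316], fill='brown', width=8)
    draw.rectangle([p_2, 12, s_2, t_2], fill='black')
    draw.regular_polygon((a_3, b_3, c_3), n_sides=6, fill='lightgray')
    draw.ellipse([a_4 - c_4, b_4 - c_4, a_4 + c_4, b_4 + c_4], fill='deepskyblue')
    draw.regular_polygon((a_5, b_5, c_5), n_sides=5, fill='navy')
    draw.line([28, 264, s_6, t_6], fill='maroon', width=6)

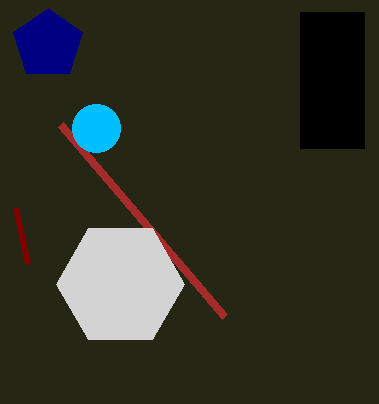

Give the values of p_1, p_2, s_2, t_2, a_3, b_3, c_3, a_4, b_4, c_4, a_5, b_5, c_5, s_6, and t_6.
p_1 = 60; p_2 = 300; s_2 = 364; t_2 = 148; a_3 = 120; b_3 = 284; c_3 = 64; a_4 = 96; b_4 = 128; c_4 = 24; a_5 = 48; b_5 = 44; c_5 = 36; s_6 = 16; t_6 = 208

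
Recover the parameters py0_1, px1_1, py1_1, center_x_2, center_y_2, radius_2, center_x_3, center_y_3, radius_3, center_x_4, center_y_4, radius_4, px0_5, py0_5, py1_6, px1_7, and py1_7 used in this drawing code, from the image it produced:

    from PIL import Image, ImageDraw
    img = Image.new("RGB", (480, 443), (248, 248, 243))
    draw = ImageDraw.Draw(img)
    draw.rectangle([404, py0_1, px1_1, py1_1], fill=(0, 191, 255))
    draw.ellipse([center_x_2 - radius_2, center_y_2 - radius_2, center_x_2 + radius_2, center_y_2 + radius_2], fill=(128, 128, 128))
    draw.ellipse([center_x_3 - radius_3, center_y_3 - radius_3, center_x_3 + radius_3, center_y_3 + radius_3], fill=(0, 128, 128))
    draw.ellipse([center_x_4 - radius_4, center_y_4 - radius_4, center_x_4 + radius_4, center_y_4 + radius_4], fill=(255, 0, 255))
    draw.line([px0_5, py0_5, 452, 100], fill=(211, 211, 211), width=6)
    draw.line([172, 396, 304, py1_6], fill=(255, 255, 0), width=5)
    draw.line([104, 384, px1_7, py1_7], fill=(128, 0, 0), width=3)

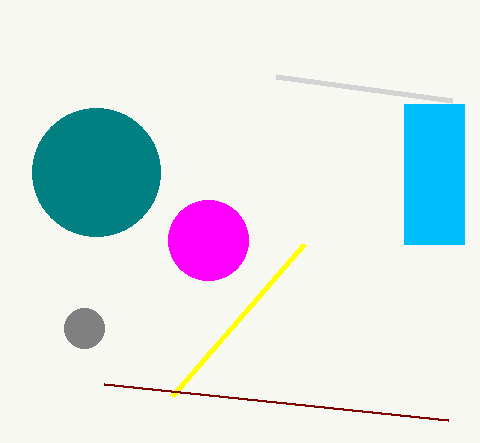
py0_1 = 104; px1_1 = 464; py1_1 = 244; center_x_2 = 84; center_y_2 = 328; radius_2 = 20; center_x_3 = 96; center_y_3 = 172; radius_3 = 64; center_x_4 = 208; center_y_4 = 240; radius_4 = 40; px0_5 = 276; py0_5 = 76; py1_6 = 244; px1_7 = 448; py1_7 = 420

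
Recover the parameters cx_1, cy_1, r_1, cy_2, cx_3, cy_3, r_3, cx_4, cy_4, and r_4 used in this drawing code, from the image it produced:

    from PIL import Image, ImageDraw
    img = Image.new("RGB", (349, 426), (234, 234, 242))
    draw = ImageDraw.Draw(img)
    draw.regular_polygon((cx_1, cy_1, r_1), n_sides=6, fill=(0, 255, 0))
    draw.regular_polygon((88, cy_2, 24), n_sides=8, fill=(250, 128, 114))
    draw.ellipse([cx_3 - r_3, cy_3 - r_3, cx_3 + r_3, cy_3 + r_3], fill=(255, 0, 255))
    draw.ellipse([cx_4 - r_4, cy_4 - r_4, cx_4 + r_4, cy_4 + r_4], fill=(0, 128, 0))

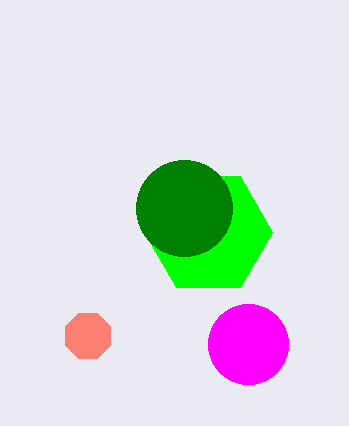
cx_1 = 208; cy_1 = 232; r_1 = 64; cy_2 = 336; cx_3 = 248; cy_3 = 344; r_3 = 40; cx_4 = 184; cy_4 = 208; r_4 = 48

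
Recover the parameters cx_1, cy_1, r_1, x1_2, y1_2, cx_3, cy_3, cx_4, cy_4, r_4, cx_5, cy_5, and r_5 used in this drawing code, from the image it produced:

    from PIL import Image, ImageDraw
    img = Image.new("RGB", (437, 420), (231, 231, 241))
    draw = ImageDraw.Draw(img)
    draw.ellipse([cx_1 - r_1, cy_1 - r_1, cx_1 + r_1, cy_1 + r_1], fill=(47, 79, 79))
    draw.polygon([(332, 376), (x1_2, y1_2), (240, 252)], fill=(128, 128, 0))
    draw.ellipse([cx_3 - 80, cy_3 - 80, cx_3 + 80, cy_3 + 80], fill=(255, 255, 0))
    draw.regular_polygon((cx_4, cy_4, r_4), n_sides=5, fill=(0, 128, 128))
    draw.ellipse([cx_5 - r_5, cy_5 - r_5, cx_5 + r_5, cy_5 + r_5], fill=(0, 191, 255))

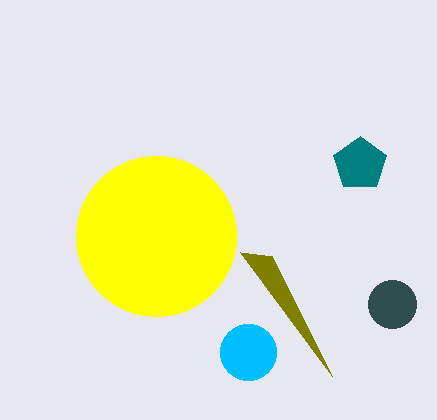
cx_1 = 392; cy_1 = 304; r_1 = 24; x1_2 = 272; y1_2 = 256; cx_3 = 156; cy_3 = 236; cx_4 = 360; cy_4 = 164; r_4 = 28; cx_5 = 248; cy_5 = 352; r_5 = 28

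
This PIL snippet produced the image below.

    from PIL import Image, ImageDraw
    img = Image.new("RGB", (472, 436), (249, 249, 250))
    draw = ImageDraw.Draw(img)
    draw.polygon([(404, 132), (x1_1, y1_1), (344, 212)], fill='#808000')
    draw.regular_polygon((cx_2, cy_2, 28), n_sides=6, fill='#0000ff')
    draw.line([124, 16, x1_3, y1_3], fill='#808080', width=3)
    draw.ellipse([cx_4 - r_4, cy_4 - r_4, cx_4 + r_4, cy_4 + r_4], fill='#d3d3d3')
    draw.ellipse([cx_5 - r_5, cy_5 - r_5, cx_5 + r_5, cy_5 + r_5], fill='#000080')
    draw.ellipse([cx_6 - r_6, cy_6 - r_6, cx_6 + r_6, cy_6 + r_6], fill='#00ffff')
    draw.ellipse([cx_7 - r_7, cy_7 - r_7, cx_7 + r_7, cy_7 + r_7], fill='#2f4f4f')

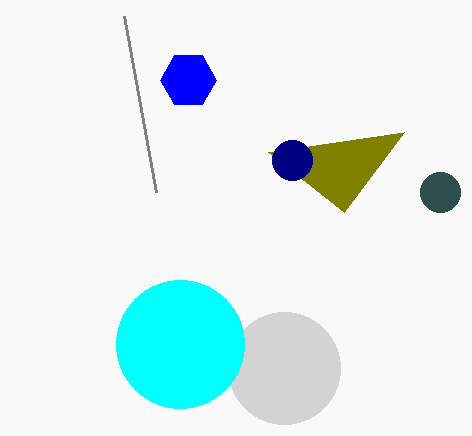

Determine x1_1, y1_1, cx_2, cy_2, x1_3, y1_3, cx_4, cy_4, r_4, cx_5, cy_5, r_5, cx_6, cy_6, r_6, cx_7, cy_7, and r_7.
x1_1 = 268, y1_1 = 152, cx_2 = 188, cy_2 = 80, x1_3 = 156, y1_3 = 192, cx_4 = 284, cy_4 = 368, r_4 = 56, cx_5 = 292, cy_5 = 160, r_5 = 20, cx_6 = 180, cy_6 = 344, r_6 = 64, cx_7 = 440, cy_7 = 192, r_7 = 20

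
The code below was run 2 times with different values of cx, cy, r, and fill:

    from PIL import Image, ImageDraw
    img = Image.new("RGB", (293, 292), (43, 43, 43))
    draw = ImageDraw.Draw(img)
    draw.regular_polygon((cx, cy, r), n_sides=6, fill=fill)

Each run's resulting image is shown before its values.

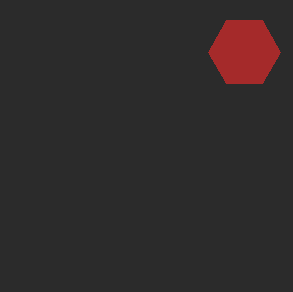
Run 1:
cx = 244; cy = 52; r = 36; fill = 'brown'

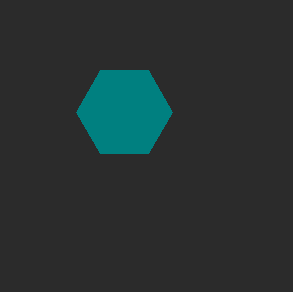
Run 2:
cx = 124
cy = 112
r = 48
fill = 'teal'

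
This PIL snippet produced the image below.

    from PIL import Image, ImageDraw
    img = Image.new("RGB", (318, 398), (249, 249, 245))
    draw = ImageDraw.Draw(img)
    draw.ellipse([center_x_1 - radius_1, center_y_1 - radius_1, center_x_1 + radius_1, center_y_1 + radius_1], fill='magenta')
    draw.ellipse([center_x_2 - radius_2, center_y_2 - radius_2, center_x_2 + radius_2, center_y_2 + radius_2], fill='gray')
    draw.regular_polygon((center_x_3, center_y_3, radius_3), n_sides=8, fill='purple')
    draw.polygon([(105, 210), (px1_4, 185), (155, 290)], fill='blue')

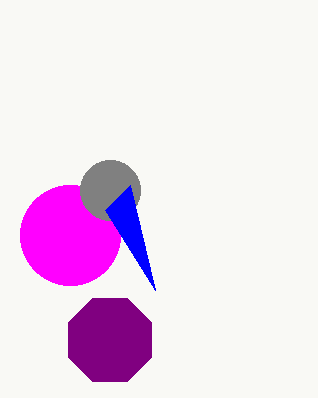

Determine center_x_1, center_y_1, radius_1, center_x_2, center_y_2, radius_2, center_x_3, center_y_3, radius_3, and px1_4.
center_x_1 = 70, center_y_1 = 235, radius_1 = 50, center_x_2 = 110, center_y_2 = 190, radius_2 = 30, center_x_3 = 110, center_y_3 = 340, radius_3 = 45, px1_4 = 130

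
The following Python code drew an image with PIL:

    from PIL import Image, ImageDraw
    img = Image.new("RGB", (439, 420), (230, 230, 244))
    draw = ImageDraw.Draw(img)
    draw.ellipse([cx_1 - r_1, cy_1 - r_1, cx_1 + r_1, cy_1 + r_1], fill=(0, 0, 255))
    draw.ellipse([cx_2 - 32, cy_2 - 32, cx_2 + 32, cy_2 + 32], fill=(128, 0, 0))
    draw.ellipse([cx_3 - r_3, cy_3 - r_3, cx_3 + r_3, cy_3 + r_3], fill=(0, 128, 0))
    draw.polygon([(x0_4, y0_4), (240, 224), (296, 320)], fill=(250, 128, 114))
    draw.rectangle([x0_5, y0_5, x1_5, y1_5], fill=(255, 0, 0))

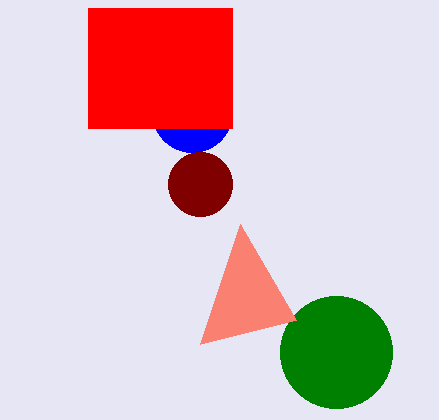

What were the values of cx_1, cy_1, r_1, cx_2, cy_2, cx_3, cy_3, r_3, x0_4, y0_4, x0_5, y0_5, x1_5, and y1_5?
cx_1 = 192, cy_1 = 112, r_1 = 40, cx_2 = 200, cy_2 = 184, cx_3 = 336, cy_3 = 352, r_3 = 56, x0_4 = 200, y0_4 = 344, x0_5 = 88, y0_5 = 8, x1_5 = 232, y1_5 = 128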